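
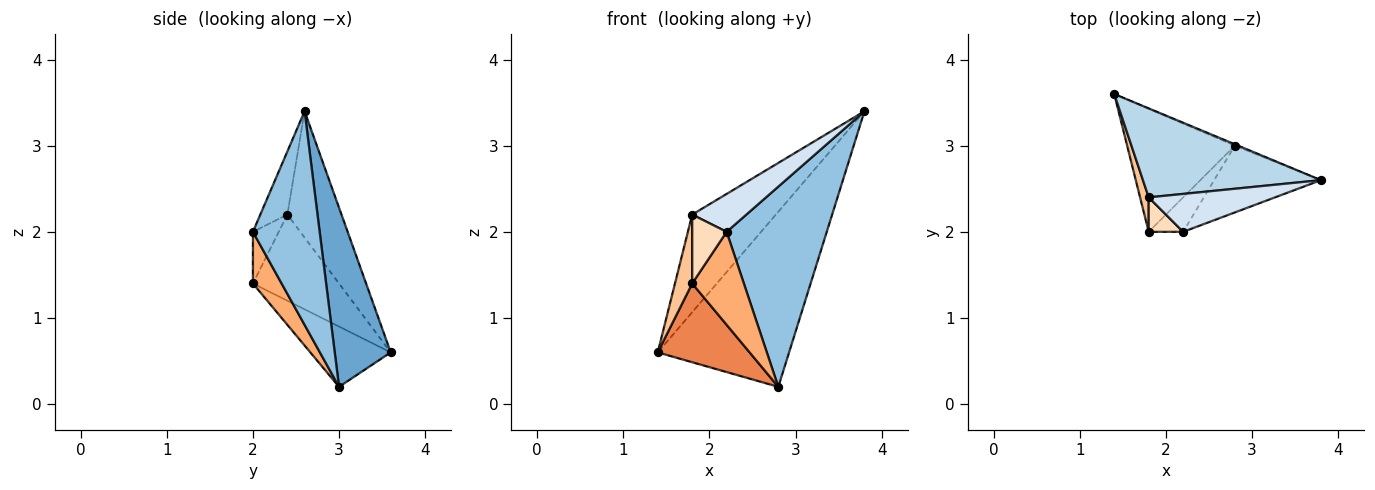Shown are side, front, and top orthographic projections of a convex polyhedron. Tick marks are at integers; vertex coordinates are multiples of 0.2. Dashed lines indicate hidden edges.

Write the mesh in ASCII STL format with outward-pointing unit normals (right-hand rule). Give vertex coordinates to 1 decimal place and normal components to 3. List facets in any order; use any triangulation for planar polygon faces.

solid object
 facet normal 0.392 0.920 -0.008
  outer loop
   vertex 2.8 3.0 0.2
   vertex 1.4 3.6 0.6
   vertex 3.8 2.6 3.4
  endloop
 endfacet
 facet normal 0.535 -0.802 -0.267
  outer loop
   vertex 2.8 3.0 0.2
   vertex 3.8 2.6 3.4
   vertex 2.2 2.0 2.0
  endloop
 endfacet
 facet normal -0.431 0.667 0.608
  outer loop
   vertex 1.8 2.4 2.2
   vertex 3.8 2.6 3.4
   vertex 1.4 3.6 0.6
  endloop
 endfacet
 facet normal -0.333 -0.667 0.667
  outer loop
   vertex 1.8 2.4 2.2
   vertex 2.2 2.0 2.0
   vertex 3.8 2.6 3.4
  endloop
 endfacet
 facet normal -0.427 -0.488 -0.762
  outer loop
   vertex 1.8 2.0 1.4
   vertex 1.4 3.6 0.6
   vertex 2.8 3.0 0.2
  endloop
 endfacet
 facet normal 0.462 -0.832 -0.308
  outer loop
   vertex 1.8 2.0 1.4
   vertex 2.8 3.0 0.2
   vertex 2.2 2.0 2.0
  endloop
 endfacet
 facet normal -0.976 -0.195 0.098
  outer loop
   vertex 1.8 2.0 1.4
   vertex 1.8 2.4 2.2
   vertex 1.4 3.6 0.6
  endloop
 endfacet
 facet normal -0.557 -0.743 0.371
  outer loop
   vertex 1.8 2.0 1.4
   vertex 2.2 2.0 2.0
   vertex 1.8 2.4 2.2
  endloop
 endfacet
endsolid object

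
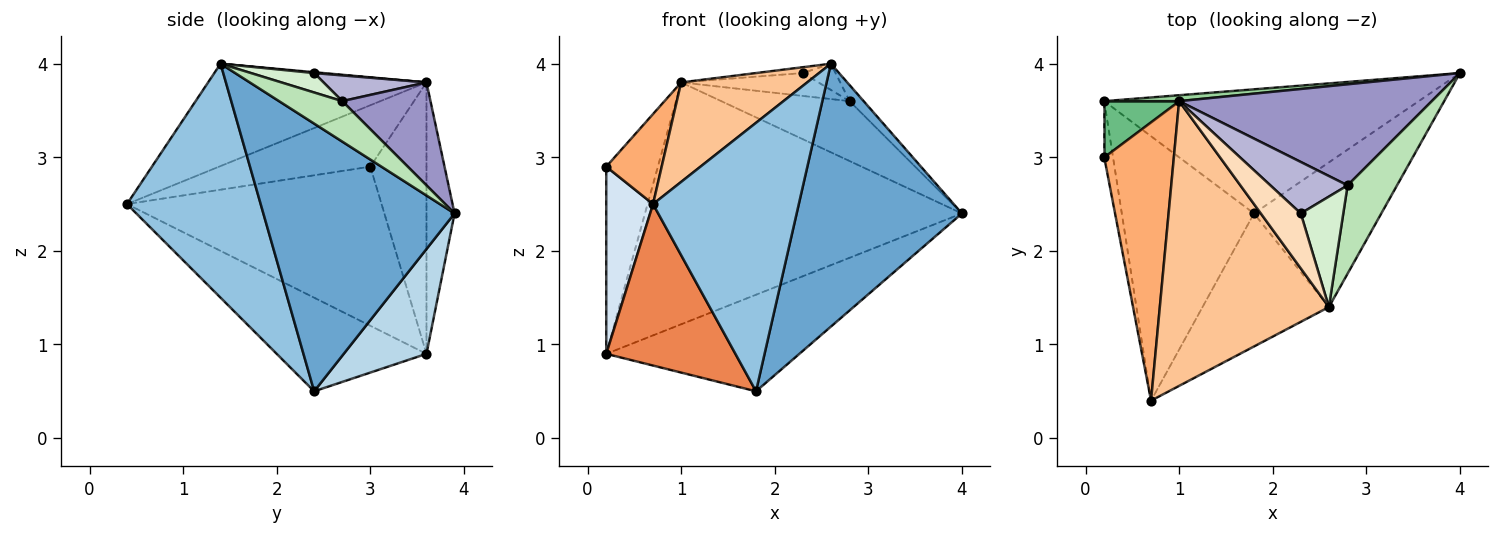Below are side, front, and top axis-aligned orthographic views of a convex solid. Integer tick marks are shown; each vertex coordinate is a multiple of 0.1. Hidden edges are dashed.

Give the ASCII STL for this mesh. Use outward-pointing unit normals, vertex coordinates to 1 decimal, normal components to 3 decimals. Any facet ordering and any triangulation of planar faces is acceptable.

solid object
 facet normal 0.712 -0.615 -0.339
  outer loop
   vertex 2.6 1.4 4.0
   vertex 1.8 2.4 0.5
   vertex 4.0 3.9 2.4
  endloop
 endfacet
 facet normal 0.635 -0.692 -0.343
  outer loop
   vertex 2.6 1.4 4.0
   vertex 0.7 0.4 2.5
   vertex 1.8 2.4 0.5
  endloop
 endfacet
 facet normal 0.254 0.594 -0.763
  outer loop
   vertex 0.2 3.6 0.9
   vertex 4.0 3.9 2.4
   vertex 1.8 2.4 0.5
  endloop
 endfacet
 facet normal -0.982 -0.181 -0.054
  outer loop
   vertex 0.2 3.6 0.9
   vertex 0.7 0.4 2.5
   vertex 0.2 3.0 2.9
  endloop
 endfacet
 facet normal -0.517 -0.446 -0.730
  outer loop
   vertex 0.2 3.6 0.9
   vertex 1.8 2.4 0.5
   vertex 0.7 0.4 2.5
  endloop
 endfacet
 facet normal -0.643 -0.236 0.729
  outer loop
   vertex 1.0 3.6 3.8
   vertex 0.2 3.0 2.9
   vertex 0.7 0.4 2.5
  endloop
 endfacet
 facet normal -0.496 -0.286 0.820
  outer loop
   vertex 1.0 3.6 3.8
   vertex 0.7 0.4 2.5
   vertex 2.6 1.4 4.0
  endloop
 endfacet
 facet normal 0.021 0.106 0.994
  outer loop
   vertex 1.0 3.6 3.8
   vertex 2.6 1.4 4.0
   vertex 2.3 2.4 3.9
  endloop
 endfacet
 facet normal -0.721 0.663 0.199
  outer loop
   vertex 1.0 3.6 3.8
   vertex 0.2 3.6 0.9
   vertex 0.2 3.0 2.9
  endloop
 endfacet
 facet normal -0.088 0.996 0.024
  outer loop
   vertex 1.0 3.6 3.8
   vertex 4.0 3.9 2.4
   vertex 0.2 3.6 0.9
  endloop
 endfacet
 facet normal 0.627 0.139 0.766
  outer loop
   vertex 2.8 2.7 3.6
   vertex 2.6 1.4 4.0
   vertex 4.0 3.9 2.4
  endloop
 endfacet
 facet normal 0.407 0.211 0.889
  outer loop
   vertex 2.8 2.7 3.6
   vertex 2.3 2.4 3.9
   vertex 2.6 1.4 4.0
  endloop
 endfacet
 facet normal 0.331 0.481 0.812
  outer loop
   vertex 2.8 2.7 3.6
   vertex 4.0 3.9 2.4
   vertex 1.0 3.6 3.8
  endloop
 endfacet
 facet normal 0.291 0.389 0.874
  outer loop
   vertex 2.8 2.7 3.6
   vertex 1.0 3.6 3.8
   vertex 2.3 2.4 3.9
  endloop
 endfacet
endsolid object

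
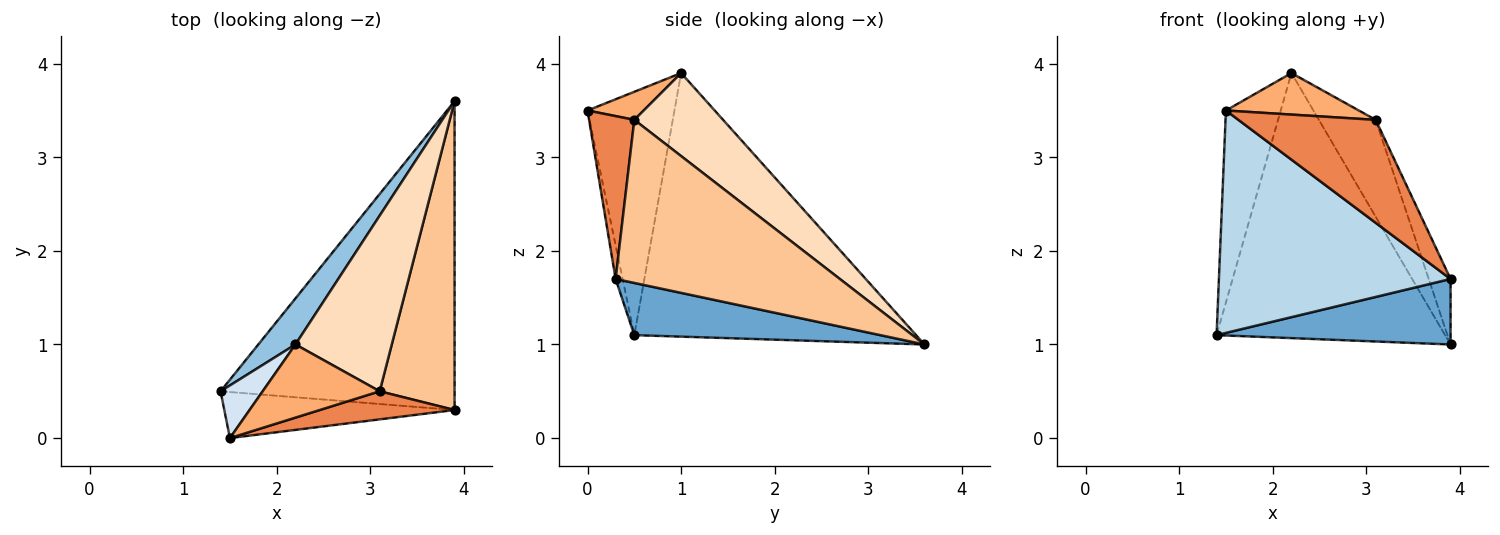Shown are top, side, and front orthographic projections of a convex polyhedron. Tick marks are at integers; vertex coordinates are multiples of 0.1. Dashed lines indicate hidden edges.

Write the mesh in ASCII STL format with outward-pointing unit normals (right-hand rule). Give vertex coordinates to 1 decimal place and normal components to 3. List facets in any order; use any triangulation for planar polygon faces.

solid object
 facet normal 0.213 -0.203 -0.956
  outer loop
   vertex 3.9 3.6 1.0
   vertex 3.9 0.3 1.7
   vertex 1.4 0.5 1.1
  endloop
 endfacet
 facet normal -0.772 0.626 0.109
  outer loop
   vertex 2.2 1.0 3.9
   vertex 3.9 3.6 1.0
   vertex 1.4 0.5 1.1
  endloop
 endfacet
 facet normal -0.030 -0.979 -0.203
  outer loop
   vertex 1.5 0.0 3.5
   vertex 1.4 0.5 1.1
   vertex 3.9 0.3 1.7
  endloop
 endfacet
 facet normal -0.837 0.528 0.145
  outer loop
   vertex 1.5 0.0 3.5
   vertex 2.2 1.0 3.9
   vertex 1.4 0.5 1.1
  endloop
 endfacet
 facet normal 0.303 -0.919 0.251
  outer loop
   vertex 3.1 0.5 3.4
   vertex 1.5 0.0 3.5
   vertex 3.9 0.3 1.7
  endloop
 endfacet
 facet normal 0.204 -0.483 0.851
  outer loop
   vertex 3.1 0.5 3.4
   vertex 2.2 1.0 3.9
   vertex 1.5 0.0 3.5
  endloop
 endfacet
 facet normal 0.905 0.088 0.416
  outer loop
   vertex 3.1 0.5 3.4
   vertex 3.9 0.3 1.7
   vertex 3.9 3.6 1.0
  endloop
 endfacet
 facet normal 0.602 0.386 0.699
  outer loop
   vertex 3.1 0.5 3.4
   vertex 3.9 3.6 1.0
   vertex 2.2 1.0 3.9
  endloop
 endfacet
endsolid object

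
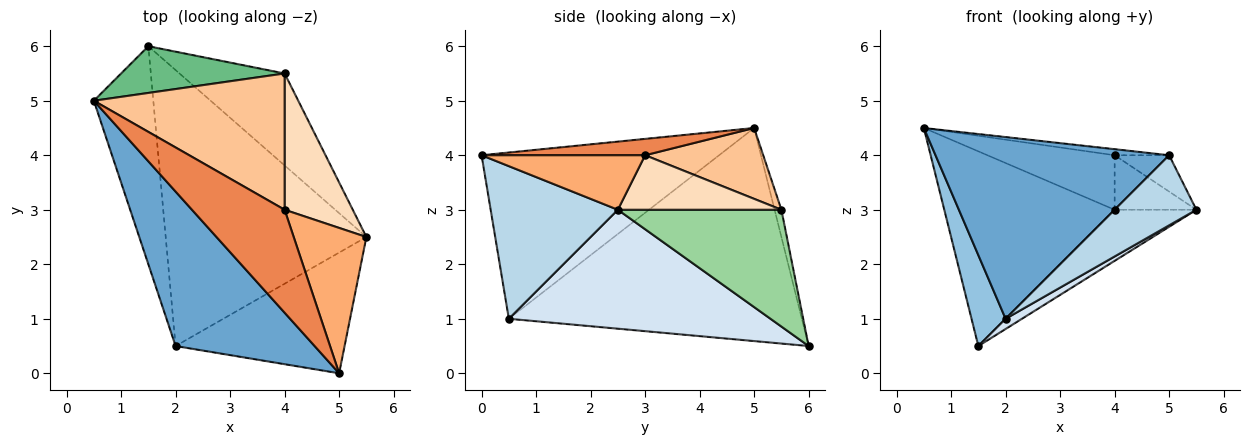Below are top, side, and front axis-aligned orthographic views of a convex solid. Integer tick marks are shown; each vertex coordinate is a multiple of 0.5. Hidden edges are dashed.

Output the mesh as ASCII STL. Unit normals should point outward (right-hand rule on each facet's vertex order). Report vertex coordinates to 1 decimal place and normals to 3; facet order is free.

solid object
 facet normal -0.612 -0.602 0.512
  outer loop
   vertex 2.0 0.5 1.0
   vertex 5.0 0.0 4.0
   vertex 0.5 5.0 4.5
  endloop
 endfacet
 facet normal -0.957 -0.111 -0.267
  outer loop
   vertex 2.0 0.5 1.0
   vertex 0.5 5.0 4.5
   vertex 1.5 6.0 0.5
  endloop
 endfacet
 facet normal 0.616 -0.396 -0.682
  outer loop
   vertex 2.0 0.5 1.0
   vertex 5.5 2.5 3.0
   vertex 5.0 0.0 4.0
  endloop
 endfacet
 facet normal 0.510 -0.032 -0.860
  outer loop
   vertex 2.0 0.5 1.0
   vertex 1.5 6.0 0.5
   vertex 5.5 2.5 3.0
  endloop
 endfacet
 facet normal 0.173 0.058 0.983
  outer loop
   vertex 4.0 3.0 4.0
   vertex 0.5 5.0 4.5
   vertex 5.0 0.0 4.0
  endloop
 endfacet
 facet normal 0.588 0.196 0.784
  outer loop
   vertex 4.0 3.0 4.0
   vertex 5.0 0.0 4.0
   vertex 5.5 2.5 3.0
  endloop
 endfacet
 facet normal 0.326 0.351 0.878
  outer loop
   vertex 4.0 5.5 3.0
   vertex 0.5 5.0 4.5
   vertex 4.0 3.0 4.0
  endloop
 endfacet
 facet normal 0.596 0.298 0.745
  outer loop
   vertex 4.0 5.5 3.0
   vertex 4.0 3.0 4.0
   vertex 5.5 2.5 3.0
  endloop
 endfacet
 facet normal -0.039 0.972 0.233
  outer loop
   vertex 4.0 5.5 3.0
   vertex 1.5 6.0 0.5
   vertex 0.5 5.0 4.5
  endloop
 endfacet
 facet normal 0.697 0.348 -0.627
  outer loop
   vertex 4.0 5.5 3.0
   vertex 5.5 2.5 3.0
   vertex 1.5 6.0 0.5
  endloop
 endfacet
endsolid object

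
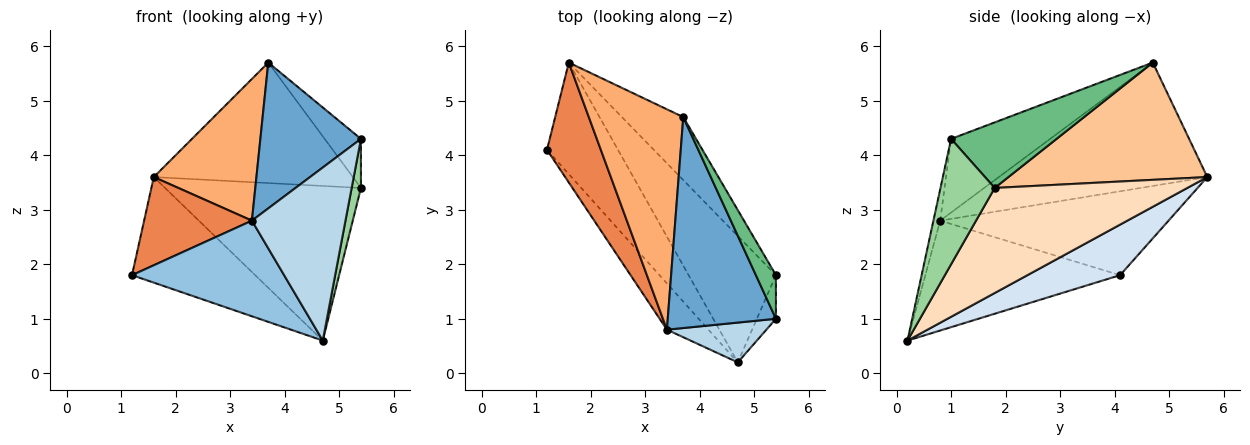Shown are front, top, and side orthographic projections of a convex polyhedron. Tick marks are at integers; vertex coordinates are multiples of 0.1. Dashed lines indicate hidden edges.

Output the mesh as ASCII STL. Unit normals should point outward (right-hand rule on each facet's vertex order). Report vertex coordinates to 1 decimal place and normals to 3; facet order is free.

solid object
 facet normal -0.489 -0.496 0.718
  outer loop
   vertex 3.4 0.8 2.8
   vertex 5.4 1.0 4.3
   vertex 3.7 4.7 5.7
  endloop
 endfacet
 facet normal -0.755 -0.590 -0.285
  outer loop
   vertex 3.4 0.8 2.8
   vertex 1.2 4.1 1.8
   vertex 4.7 0.2 0.6
  endloop
 endfacet
 facet normal -0.070 -0.972 0.224
  outer loop
   vertex 3.4 0.8 2.8
   vertex 4.7 0.2 0.6
   vertex 5.4 1.0 4.3
  endloop
 endfacet
 facet normal 0.459 0.611 -0.645
  outer loop
   vertex 1.6 5.7 3.6
   vertex 4.7 0.2 0.6
   vertex 1.2 4.1 1.8
  endloop
 endfacet
 facet normal -0.782 -0.369 0.502
  outer loop
   vertex 1.6 5.7 3.6
   vertex 1.2 4.1 1.8
   vertex 3.4 0.8 2.8
  endloop
 endfacet
 facet normal -0.740 -0.364 0.566
  outer loop
   vertex 1.6 5.7 3.6
   vertex 3.4 0.8 2.8
   vertex 3.7 4.7 5.7
  endloop
 endfacet
 facet normal 0.663 0.664 -0.347
  outer loop
   vertex 5.4 1.8 3.4
   vertex 1.6 5.7 3.6
   vertex 3.7 4.7 5.7
  endloop
 endfacet
 facet normal 0.606 0.616 -0.503
  outer loop
   vertex 5.4 1.8 3.4
   vertex 4.7 0.2 0.6
   vertex 1.6 5.7 3.6
  endloop
 endfacet
 facet normal 0.908 0.312 0.278
  outer loop
   vertex 5.4 1.8 3.4
   vertex 3.7 4.7 5.7
   vertex 5.4 1.0 4.3
  endloop
 endfacet
 facet normal 0.975 -0.167 -0.148
  outer loop
   vertex 5.4 1.8 3.4
   vertex 5.4 1.0 4.3
   vertex 4.7 0.2 0.6
  endloop
 endfacet
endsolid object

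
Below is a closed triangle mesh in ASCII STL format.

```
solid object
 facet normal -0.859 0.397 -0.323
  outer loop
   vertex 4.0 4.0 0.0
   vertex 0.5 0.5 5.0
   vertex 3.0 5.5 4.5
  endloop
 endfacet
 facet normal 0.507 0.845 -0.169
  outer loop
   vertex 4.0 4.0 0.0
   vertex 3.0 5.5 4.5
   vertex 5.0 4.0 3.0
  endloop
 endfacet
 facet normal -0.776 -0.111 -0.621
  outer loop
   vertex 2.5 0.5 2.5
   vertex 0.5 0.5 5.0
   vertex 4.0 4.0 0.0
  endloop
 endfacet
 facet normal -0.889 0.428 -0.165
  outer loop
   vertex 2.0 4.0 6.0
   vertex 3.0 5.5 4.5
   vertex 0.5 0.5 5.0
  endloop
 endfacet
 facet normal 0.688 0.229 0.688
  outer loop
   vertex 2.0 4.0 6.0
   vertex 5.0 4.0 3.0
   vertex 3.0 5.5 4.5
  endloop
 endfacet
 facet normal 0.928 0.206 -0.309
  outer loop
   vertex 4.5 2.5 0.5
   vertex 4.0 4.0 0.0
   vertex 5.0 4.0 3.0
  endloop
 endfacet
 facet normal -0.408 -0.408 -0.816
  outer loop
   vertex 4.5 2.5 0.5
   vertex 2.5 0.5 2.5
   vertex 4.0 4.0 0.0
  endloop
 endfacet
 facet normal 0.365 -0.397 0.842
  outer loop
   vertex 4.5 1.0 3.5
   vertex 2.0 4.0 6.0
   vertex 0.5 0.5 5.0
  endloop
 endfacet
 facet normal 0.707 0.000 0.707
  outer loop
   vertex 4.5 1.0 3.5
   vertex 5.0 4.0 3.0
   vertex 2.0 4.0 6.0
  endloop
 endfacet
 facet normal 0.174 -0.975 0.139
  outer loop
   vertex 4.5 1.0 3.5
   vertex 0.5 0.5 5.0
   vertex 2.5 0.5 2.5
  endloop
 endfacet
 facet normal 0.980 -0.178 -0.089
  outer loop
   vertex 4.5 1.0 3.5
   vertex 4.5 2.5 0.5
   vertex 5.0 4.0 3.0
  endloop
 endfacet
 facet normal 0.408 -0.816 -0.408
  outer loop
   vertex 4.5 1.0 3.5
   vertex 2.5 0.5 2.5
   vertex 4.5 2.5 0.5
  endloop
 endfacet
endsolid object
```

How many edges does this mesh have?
18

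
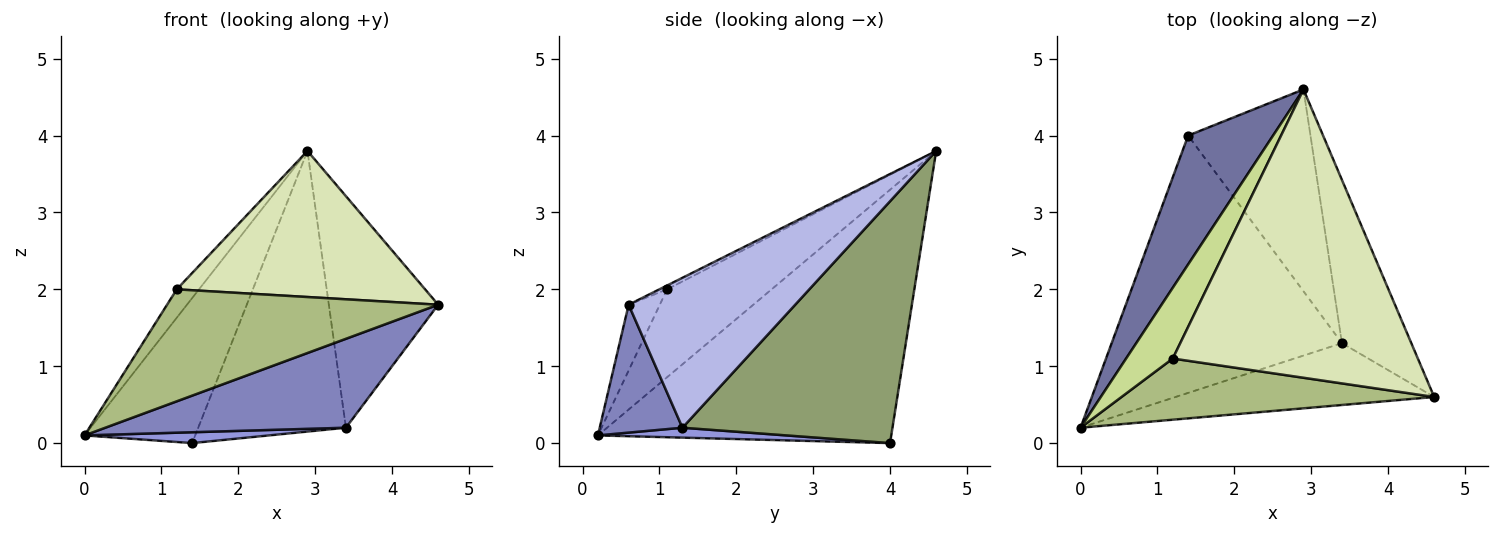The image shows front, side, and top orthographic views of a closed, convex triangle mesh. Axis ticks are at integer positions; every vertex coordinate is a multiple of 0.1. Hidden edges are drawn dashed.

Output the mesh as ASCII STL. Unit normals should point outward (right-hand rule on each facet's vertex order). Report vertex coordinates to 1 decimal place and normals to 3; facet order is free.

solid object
 facet normal -0.893 0.337 0.299
  outer loop
   vertex 1.4 4.0 0.0
   vertex 0.0 0.2 0.1
   vertex 2.9 4.6 3.8
  endloop
 endfacet
 facet normal 0.272 -0.790 -0.549
  outer loop
   vertex 3.4 1.3 0.2
   vertex 4.6 0.6 1.8
   vertex 0.0 0.2 0.1
  endloop
 endfacet
 facet normal 0.043 -0.042 -0.998
  outer loop
   vertex 3.4 1.3 0.2
   vertex 0.0 0.2 0.1
   vertex 1.4 4.0 0.0
  endloop
 endfacet
 facet normal 0.780 0.512 -0.361
  outer loop
   vertex 3.4 1.3 0.2
   vertex 2.9 4.6 3.8
   vertex 4.6 0.6 1.8
  endloop
 endfacet
 facet normal 0.756 0.532 -0.382
  outer loop
   vertex 3.4 1.3 0.2
   vertex 1.4 4.0 0.0
   vertex 2.9 4.6 3.8
  endloop
 endfacet
 facet normal -0.100 -0.873 0.477
  outer loop
   vertex 1.2 1.1 2.0
   vertex 0.0 0.2 0.1
   vertex 4.6 0.6 1.8
  endloop
 endfacet
 facet normal -0.868 0.185 0.461
  outer loop
   vertex 1.2 1.1 2.0
   vertex 2.9 4.6 3.8
   vertex 0.0 0.2 0.1
  endloop
 endfacet
 facet normal -0.014 -0.452 0.892
  outer loop
   vertex 1.2 1.1 2.0
   vertex 4.6 0.6 1.8
   vertex 2.9 4.6 3.8
  endloop
 endfacet
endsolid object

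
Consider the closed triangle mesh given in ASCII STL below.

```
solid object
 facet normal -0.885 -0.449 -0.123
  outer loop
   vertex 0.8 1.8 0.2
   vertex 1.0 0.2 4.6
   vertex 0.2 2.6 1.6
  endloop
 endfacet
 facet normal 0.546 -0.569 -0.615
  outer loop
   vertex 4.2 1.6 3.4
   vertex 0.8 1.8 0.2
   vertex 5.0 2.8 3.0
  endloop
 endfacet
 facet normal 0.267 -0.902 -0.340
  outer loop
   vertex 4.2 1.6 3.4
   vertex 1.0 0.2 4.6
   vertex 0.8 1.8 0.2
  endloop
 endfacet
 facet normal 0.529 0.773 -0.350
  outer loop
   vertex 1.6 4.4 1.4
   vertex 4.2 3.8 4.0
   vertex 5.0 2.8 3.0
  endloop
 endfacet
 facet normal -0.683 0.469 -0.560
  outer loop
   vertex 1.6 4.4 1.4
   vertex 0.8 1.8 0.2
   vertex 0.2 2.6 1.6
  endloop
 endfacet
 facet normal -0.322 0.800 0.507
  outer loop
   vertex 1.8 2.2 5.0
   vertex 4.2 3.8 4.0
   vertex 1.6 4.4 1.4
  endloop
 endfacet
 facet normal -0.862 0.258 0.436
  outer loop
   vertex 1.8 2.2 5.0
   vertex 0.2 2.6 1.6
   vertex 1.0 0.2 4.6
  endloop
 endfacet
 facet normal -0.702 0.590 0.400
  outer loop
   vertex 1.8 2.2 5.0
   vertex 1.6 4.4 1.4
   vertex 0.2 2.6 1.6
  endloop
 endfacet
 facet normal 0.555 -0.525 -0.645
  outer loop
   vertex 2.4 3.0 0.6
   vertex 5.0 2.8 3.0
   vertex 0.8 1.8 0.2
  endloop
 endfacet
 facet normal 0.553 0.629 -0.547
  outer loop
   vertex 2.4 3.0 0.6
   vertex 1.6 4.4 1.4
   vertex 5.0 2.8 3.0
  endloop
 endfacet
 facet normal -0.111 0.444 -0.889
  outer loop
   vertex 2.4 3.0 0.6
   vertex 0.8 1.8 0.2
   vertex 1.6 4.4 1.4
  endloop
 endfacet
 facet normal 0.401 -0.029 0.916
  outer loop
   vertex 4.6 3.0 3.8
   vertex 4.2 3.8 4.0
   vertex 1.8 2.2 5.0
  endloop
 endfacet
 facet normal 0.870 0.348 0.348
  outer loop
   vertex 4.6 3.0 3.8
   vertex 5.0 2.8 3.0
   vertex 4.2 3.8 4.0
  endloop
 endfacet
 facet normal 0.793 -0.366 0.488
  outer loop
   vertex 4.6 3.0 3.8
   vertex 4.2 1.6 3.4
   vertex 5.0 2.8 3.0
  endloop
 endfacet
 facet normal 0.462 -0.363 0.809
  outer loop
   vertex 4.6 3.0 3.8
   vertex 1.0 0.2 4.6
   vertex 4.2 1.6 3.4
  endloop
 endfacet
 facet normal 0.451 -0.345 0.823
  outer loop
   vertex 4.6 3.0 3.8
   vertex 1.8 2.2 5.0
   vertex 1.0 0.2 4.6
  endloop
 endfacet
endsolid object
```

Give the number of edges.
24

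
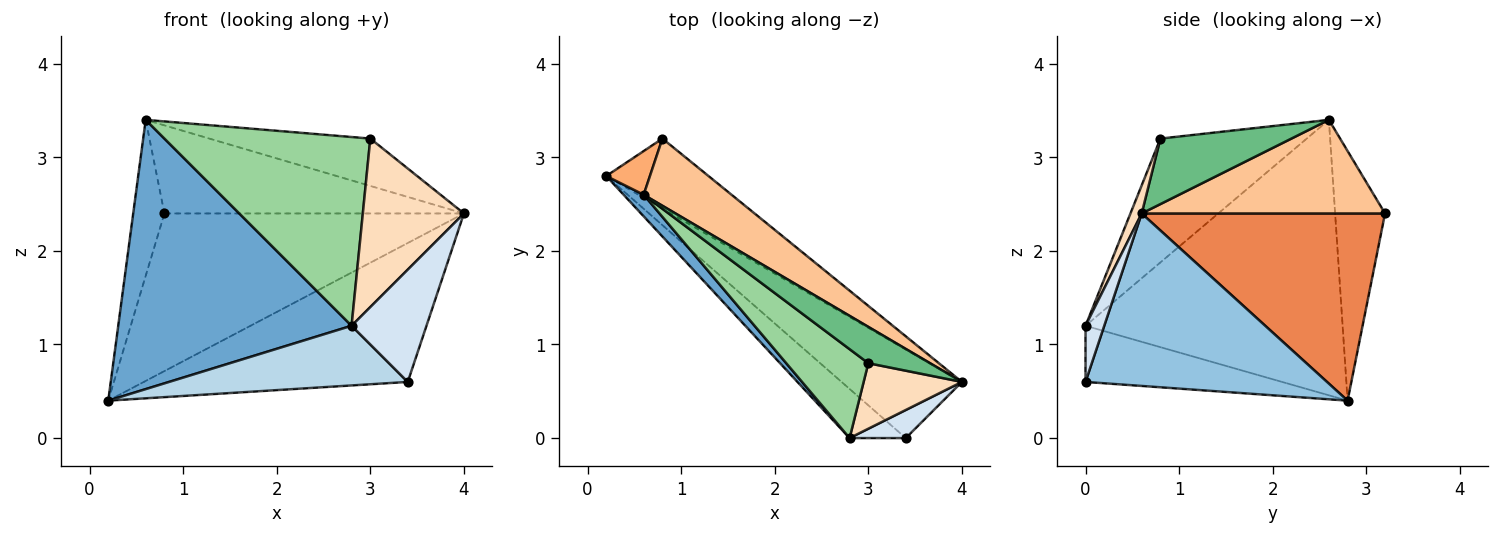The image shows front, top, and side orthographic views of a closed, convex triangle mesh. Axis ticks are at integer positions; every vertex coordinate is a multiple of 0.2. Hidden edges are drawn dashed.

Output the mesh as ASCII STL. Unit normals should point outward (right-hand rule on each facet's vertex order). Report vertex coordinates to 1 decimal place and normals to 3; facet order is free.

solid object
 facet normal -0.739 -0.671 0.054
  outer loop
   vertex 0.6 2.6 3.4
   vertex 0.2 2.8 0.4
   vertex 2.8 0.0 1.2
  endloop
 endfacet
 facet normal 0.611 0.667 -0.426
  outer loop
   vertex 3.4 0.0 0.6
   vertex 0.2 2.8 0.4
   vertex 4.0 0.6 2.4
  endloop
 endfacet
 facet normal -0.536 -0.651 -0.536
  outer loop
   vertex 3.4 0.0 0.6
   vertex 2.8 0.0 1.2
   vertex 0.2 2.8 0.4
  endloop
 endfacet
 facet normal 0.236 -0.943 0.236
  outer loop
   vertex 3.4 0.0 0.6
   vertex 4.0 0.6 2.4
   vertex 2.8 0.0 1.2
  endloop
 endfacet
 facet normal 0.596 0.734 -0.326
  outer loop
   vertex 0.8 3.2 2.4
   vertex 4.0 0.6 2.4
   vertex 0.2 2.8 0.4
  endloop
 endfacet
 facet normal -0.839 0.524 0.147
  outer loop
   vertex 0.8 3.2 2.4
   vertex 0.2 2.8 0.4
   vertex 0.6 2.6 3.4
  endloop
 endfacet
 facet normal 0.543 0.668 0.509
  outer loop
   vertex 0.8 3.2 2.4
   vertex 0.6 2.6 3.4
   vertex 4.0 0.6 2.4
  endloop
 endfacet
 facet normal 0.103 -0.927 0.361
  outer loop
   vertex 3.0 0.8 3.2
   vertex 2.8 0.0 1.2
   vertex 4.0 0.6 2.4
  endloop
 endfacet
 facet normal 0.542 0.666 0.511
  outer loop
   vertex 3.0 0.8 3.2
   vertex 4.0 0.6 2.4
   vertex 0.6 2.6 3.4
  endloop
 endfacet
 facet normal -0.541 -0.761 0.358
  outer loop
   vertex 3.0 0.8 3.2
   vertex 0.6 2.6 3.4
   vertex 2.8 0.0 1.2
  endloop
 endfacet
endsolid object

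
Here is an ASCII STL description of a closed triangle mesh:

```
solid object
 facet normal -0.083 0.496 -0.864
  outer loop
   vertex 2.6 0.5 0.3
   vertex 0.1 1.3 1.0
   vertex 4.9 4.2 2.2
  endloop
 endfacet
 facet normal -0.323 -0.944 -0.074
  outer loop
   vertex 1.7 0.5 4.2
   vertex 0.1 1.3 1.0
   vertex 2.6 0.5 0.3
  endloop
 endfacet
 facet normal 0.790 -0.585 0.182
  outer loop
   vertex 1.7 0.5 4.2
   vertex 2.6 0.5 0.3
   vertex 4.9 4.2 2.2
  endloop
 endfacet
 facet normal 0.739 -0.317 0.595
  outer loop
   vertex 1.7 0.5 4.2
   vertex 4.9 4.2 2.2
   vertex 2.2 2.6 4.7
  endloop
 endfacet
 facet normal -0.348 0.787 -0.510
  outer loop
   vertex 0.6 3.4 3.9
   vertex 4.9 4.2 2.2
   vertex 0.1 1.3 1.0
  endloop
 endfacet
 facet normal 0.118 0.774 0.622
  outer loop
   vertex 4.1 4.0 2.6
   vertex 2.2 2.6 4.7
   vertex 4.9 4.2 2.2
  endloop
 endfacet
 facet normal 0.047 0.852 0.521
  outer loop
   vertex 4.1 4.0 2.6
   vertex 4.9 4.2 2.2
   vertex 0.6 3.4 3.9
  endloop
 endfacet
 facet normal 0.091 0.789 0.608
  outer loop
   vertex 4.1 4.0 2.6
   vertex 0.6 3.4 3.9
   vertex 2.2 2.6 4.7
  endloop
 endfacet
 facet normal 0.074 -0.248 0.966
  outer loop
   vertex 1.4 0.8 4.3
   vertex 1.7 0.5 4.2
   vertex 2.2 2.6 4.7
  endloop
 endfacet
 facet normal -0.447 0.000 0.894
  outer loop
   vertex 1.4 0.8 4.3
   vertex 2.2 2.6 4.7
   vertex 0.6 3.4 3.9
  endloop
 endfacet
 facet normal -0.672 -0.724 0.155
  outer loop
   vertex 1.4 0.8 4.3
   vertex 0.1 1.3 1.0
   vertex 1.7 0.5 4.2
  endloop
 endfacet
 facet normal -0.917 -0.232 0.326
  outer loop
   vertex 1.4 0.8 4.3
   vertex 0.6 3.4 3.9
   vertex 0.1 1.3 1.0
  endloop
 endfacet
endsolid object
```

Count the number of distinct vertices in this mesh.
8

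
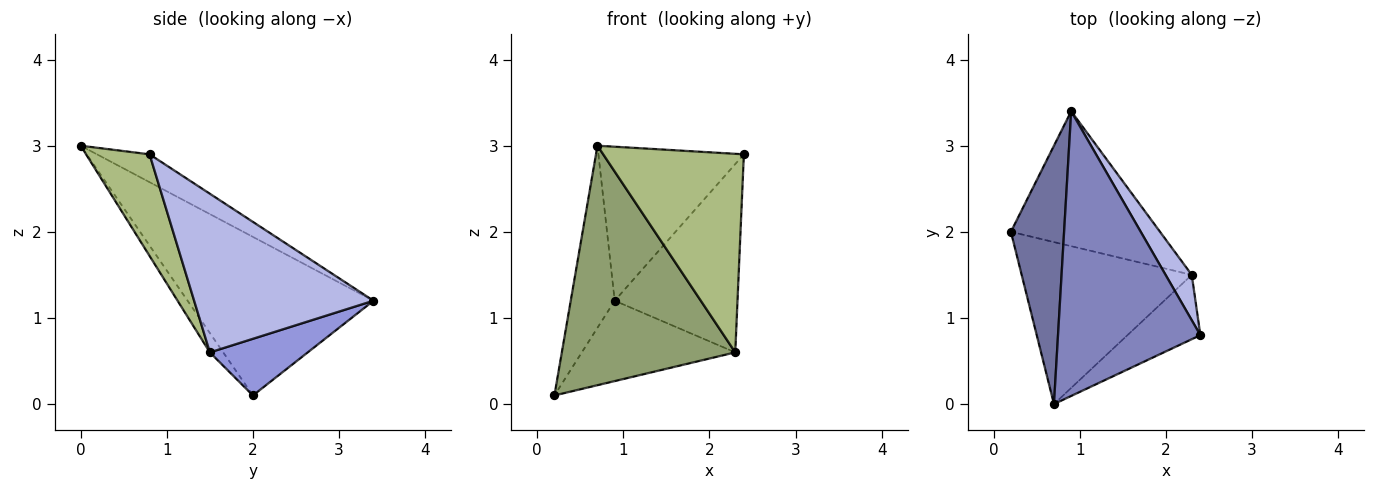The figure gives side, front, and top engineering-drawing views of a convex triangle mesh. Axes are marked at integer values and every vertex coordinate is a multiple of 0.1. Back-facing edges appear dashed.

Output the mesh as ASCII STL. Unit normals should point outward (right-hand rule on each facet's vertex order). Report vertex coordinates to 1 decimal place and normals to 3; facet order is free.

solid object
 facet normal -0.925 0.219 0.310
  outer loop
   vertex 0.7 0.0 3.0
   vertex 0.9 3.4 1.2
   vertex 0.2 2.0 0.1
  endloop
 endfacet
 facet normal -0.170 0.469 0.867
  outer loop
   vertex 0.7 0.0 3.0
   vertex 2.4 0.8 2.9
   vertex 0.9 3.4 1.2
  endloop
 endfacet
 facet normal 0.310 0.487 -0.817
  outer loop
   vertex 2.3 1.5 0.6
   vertex 0.2 2.0 0.1
   vertex 0.9 3.4 1.2
  endloop
 endfacet
 facet normal 0.818 0.560 0.135
  outer loop
   vertex 2.3 1.5 0.6
   vertex 0.9 3.4 1.2
   vertex 2.4 0.8 2.9
  endloop
 endfacet
 facet normal -0.064 -0.827 -0.559
  outer loop
   vertex 2.3 1.5 0.6
   vertex 0.7 0.0 3.0
   vertex 0.2 2.0 0.1
  endloop
 endfacet
 facet normal 0.395 -0.874 -0.283
  outer loop
   vertex 2.3 1.5 0.6
   vertex 2.4 0.8 2.9
   vertex 0.7 0.0 3.0
  endloop
 endfacet
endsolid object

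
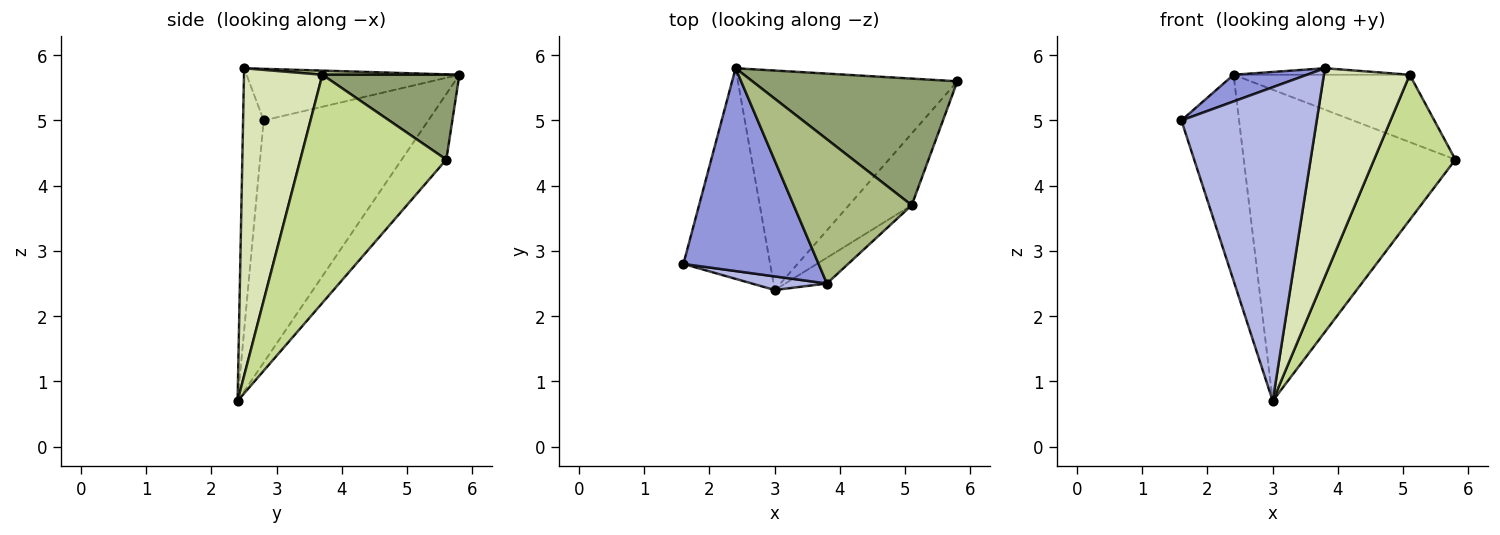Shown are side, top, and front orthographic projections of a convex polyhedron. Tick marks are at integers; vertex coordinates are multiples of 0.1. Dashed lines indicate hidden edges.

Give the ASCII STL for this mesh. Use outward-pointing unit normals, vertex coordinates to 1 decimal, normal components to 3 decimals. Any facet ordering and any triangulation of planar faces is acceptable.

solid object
 facet normal -0.894 0.313 -0.320
  outer loop
   vertex 3.0 2.4 0.7
   vertex 1.6 2.8 5.0
   vertex 2.4 5.8 5.7
  endloop
 endfacet
 facet normal -0.170 0.805 -0.568
  outer loop
   vertex 3.0 2.4 0.7
   vertex 2.4 5.8 5.7
   vertex 5.8 5.6 4.4
  endloop
 endfacet
 facet normal -0.354 -0.122 0.927
  outer loop
   vertex 3.8 2.5 5.8
   vertex 2.4 5.8 5.7
   vertex 1.6 2.8 5.0
  endloop
 endfacet
 facet normal -0.150 -0.988 0.043
  outer loop
   vertex 3.8 2.5 5.8
   vertex 1.6 2.8 5.0
   vertex 3.0 2.4 0.7
  endloop
 endfacet
 facet normal 0.343 0.441 0.829
  outer loop
   vertex 5.1 3.7 5.7
   vertex 5.8 5.6 4.4
   vertex 2.4 5.8 5.7
  endloop
 endfacet
 facet normal 0.035 0.045 0.998
  outer loop
   vertex 5.1 3.7 5.7
   vertex 2.4 5.8 5.7
   vertex 3.8 2.5 5.8
  endloop
 endfacet
 facet normal 0.849 -0.473 -0.234
  outer loop
   vertex 5.1 3.7 5.7
   vertex 3.0 2.4 0.7
   vertex 5.8 5.6 4.4
  endloop
 endfacet
 facet normal 0.672 -0.735 -0.091
  outer loop
   vertex 5.1 3.7 5.7
   vertex 3.8 2.5 5.8
   vertex 3.0 2.4 0.7
  endloop
 endfacet
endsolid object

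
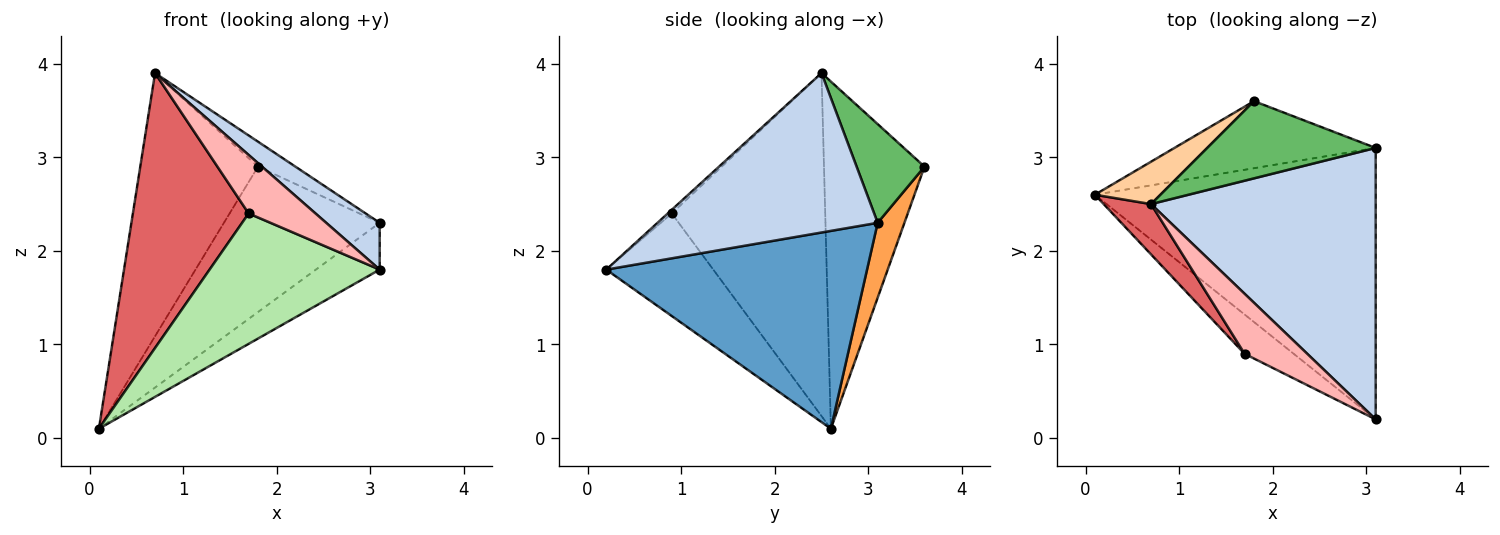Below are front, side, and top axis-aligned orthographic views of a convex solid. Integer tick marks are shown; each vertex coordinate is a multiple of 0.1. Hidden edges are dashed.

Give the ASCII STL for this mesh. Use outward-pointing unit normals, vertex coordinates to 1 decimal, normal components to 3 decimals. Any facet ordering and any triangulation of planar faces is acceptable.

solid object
 facet normal 0.570 0.140 -0.809
  outer loop
   vertex 3.1 0.2 1.8
   vertex 0.1 2.6 0.1
   vertex 3.1 3.1 2.3
  endloop
 endfacet
 facet normal 0.573 -0.139 0.808
  outer loop
   vertex 0.7 2.5 3.9
   vertex 3.1 0.2 1.8
   vertex 3.1 3.1 2.3
  endloop
 endfacet
 facet normal 0.154 0.897 -0.414
  outer loop
   vertex 1.8 3.6 2.9
   vertex 3.1 3.1 2.3
   vertex 0.1 2.6 0.1
  endloop
 endfacet
 facet normal -0.644 0.755 0.122
  outer loop
   vertex 1.8 3.6 2.9
   vertex 0.1 2.6 0.1
   vertex 0.7 2.5 3.9
  endloop
 endfacet
 facet normal 0.487 0.269 0.831
  outer loop
   vertex 1.8 3.6 2.9
   vertex 0.7 2.5 3.9
   vertex 3.1 3.1 2.3
  endloop
 endfacet
 facet normal -0.516 -0.820 -0.247
  outer loop
   vertex 1.7 0.9 2.4
   vertex 0.1 2.6 0.1
   vertex 3.1 0.2 1.8
  endloop
 endfacet
 facet normal -0.794 -0.599 0.110
  outer loop
   vertex 1.7 0.9 2.4
   vertex 0.7 2.5 3.9
   vertex 0.1 2.6 0.1
  endloop
 endfacet
 facet normal -0.042 -0.697 0.716
  outer loop
   vertex 1.7 0.9 2.4
   vertex 3.1 0.2 1.8
   vertex 0.7 2.5 3.9
  endloop
 endfacet
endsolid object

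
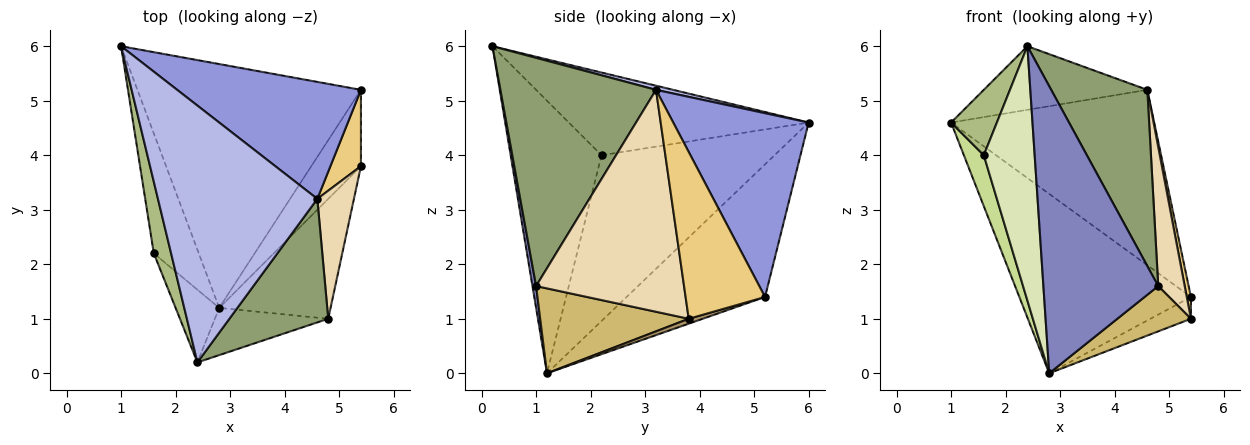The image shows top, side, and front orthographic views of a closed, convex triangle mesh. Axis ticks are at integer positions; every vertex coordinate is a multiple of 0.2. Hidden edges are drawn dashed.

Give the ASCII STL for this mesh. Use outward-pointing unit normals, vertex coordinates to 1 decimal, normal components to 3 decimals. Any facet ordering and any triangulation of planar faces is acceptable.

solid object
 facet normal -0.431 0.535 -0.727
  outer loop
   vertex 2.8 1.2 0.0
   vertex 1.0 6.0 4.6
   vertex 5.4 5.2 1.4
  endloop
 endfacet
 facet normal 0.031 -0.986 -0.162
  outer loop
   vertex 4.8 1.0 1.6
   vertex 2.4 0.2 6.0
   vertex 2.8 1.2 0.0
  endloop
 endfacet
 facet normal 0.485 0.728 0.485
  outer loop
   vertex 4.6 3.2 5.2
   vertex 5.4 5.2 1.4
   vertex 1.0 6.0 4.6
  endloop
 endfacet
 facet normal 0.025 0.240 0.970
  outer loop
   vertex 4.6 3.2 5.2
   vertex 1.0 6.0 4.6
   vertex 2.4 0.2 6.0
  endloop
 endfacet
 facet normal 0.798 -0.493 0.346
  outer loop
   vertex 4.6 3.2 5.2
   vertex 2.4 0.2 6.0
   vertex 4.8 1.0 1.6
  endloop
 endfacet
 facet normal -0.962 -0.184 0.201
  outer loop
   vertex 1.6 2.2 4.0
   vertex 2.4 0.2 6.0
   vertex 1.0 6.0 4.6
  endloop
 endfacet
 facet normal -0.959 -0.110 -0.260
  outer loop
   vertex 1.6 2.2 4.0
   vertex 1.0 6.0 4.6
   vertex 2.8 1.2 0.0
  endloop
 endfacet
 facet normal -0.864 -0.484 -0.138
  outer loop
   vertex 1.6 2.2 4.0
   vertex 2.8 1.2 0.0
   vertex 2.4 0.2 6.0
  endloop
 endfacet
 facet normal 0.095 0.273 -0.957
  outer loop
   vertex 5.4 3.8 1.0
   vertex 2.8 1.2 0.0
   vertex 5.4 5.2 1.4
  endloop
 endfacet
 facet normal 0.581 -0.288 -0.762
  outer loop
   vertex 5.4 3.8 1.0
   vertex 4.8 1.0 1.6
   vertex 2.8 1.2 0.0
  endloop
 endfacet
 facet normal 0.982 -0.051 0.180
  outer loop
   vertex 5.4 3.8 1.0
   vertex 5.4 5.2 1.4
   vertex 4.6 3.2 5.2
  endloop
 endfacet
 facet normal 0.972 -0.174 0.160
  outer loop
   vertex 5.4 3.8 1.0
   vertex 4.6 3.2 5.2
   vertex 4.8 1.0 1.6
  endloop
 endfacet
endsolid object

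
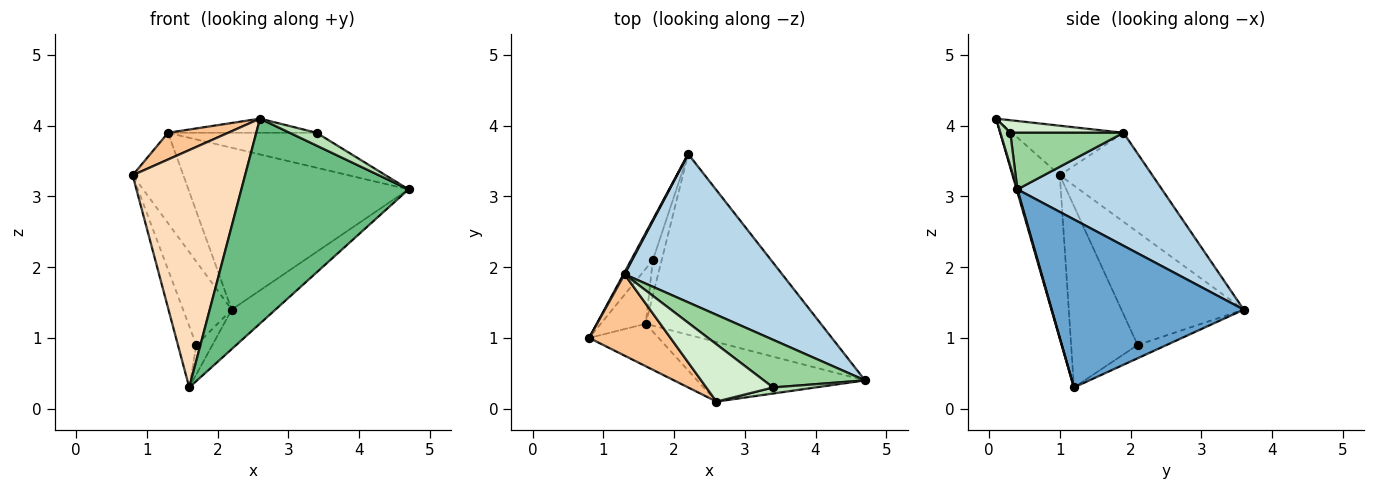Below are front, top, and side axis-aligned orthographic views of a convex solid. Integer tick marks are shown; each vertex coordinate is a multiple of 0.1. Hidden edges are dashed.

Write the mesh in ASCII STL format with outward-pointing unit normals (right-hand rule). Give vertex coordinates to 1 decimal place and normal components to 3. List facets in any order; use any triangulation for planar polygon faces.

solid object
 facet normal 0.684 0.156 -0.713
  outer loop
   vertex 1.6 1.2 0.3
   vertex 2.2 3.6 1.4
   vertex 4.7 0.4 3.1
  endloop
 endfacet
 facet normal -0.877 0.480 0.011
  outer loop
   vertex 1.3 1.9 3.9
   vertex 2.2 3.6 1.4
   vertex 0.8 1.0 3.3
  endloop
 endfacet
 facet normal 0.436 0.664 0.608
  outer loop
   vertex 1.3 1.9 3.9
   vertex 4.7 0.4 3.1
   vertex 2.2 3.6 1.4
  endloop
 endfacet
 facet normal -0.915 0.364 -0.176
  outer loop
   vertex 1.7 2.1 0.9
   vertex 0.8 1.0 3.3
   vertex 2.2 3.6 1.4
  endloop
 endfacet
 facet normal -0.937 0.259 -0.233
  outer loop
   vertex 1.7 2.1 0.9
   vertex 1.6 1.2 0.3
   vertex 0.8 1.0 3.3
  endloop
 endfacet
 facet normal -0.755 0.420 -0.504
  outer loop
   vertex 1.7 2.1 0.9
   vertex 2.2 3.6 1.4
   vertex 1.6 1.2 0.3
  endloop
 endfacet
 facet normal -0.501 -0.270 0.822
  outer loop
   vertex 2.6 0.1 4.1
   vertex 1.3 1.9 3.9
   vertex 0.8 1.0 3.3
  endloop
 endfacet
 facet normal -0.382 -0.910 -0.163
  outer loop
   vertex 2.6 0.1 4.1
   vertex 0.8 1.0 3.3
   vertex 1.6 1.2 0.3
  endloop
 endfacet
 facet normal 0.004 -0.960 -0.279
  outer loop
   vertex 2.6 0.1 4.1
   vertex 1.6 1.2 0.3
   vertex 4.7 0.4 3.1
  endloop
 endfacet
 facet normal 0.411 0.539 0.735
  outer loop
   vertex 3.4 0.3 3.9
   vertex 4.7 0.4 3.1
   vertex 1.3 1.9 3.9
  endloop
 endfacet
 facet normal 0.316 -0.857 0.406
  outer loop
   vertex 3.4 0.3 3.9
   vertex 2.6 0.1 4.1
   vertex 4.7 0.4 3.1
  endloop
 endfacet
 facet normal 0.180 0.236 0.955
  outer loop
   vertex 3.4 0.3 3.9
   vertex 1.3 1.9 3.9
   vertex 2.6 0.1 4.1
  endloop
 endfacet
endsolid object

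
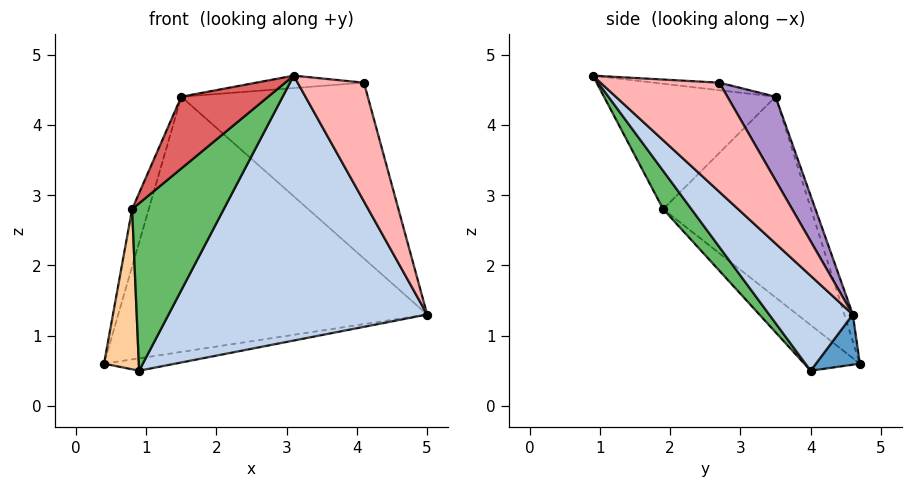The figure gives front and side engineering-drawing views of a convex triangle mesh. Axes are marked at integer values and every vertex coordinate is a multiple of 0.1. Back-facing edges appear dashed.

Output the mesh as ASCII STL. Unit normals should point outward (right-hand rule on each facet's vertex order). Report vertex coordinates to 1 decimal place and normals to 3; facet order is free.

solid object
 facet normal 0.151 0.245 -0.958
  outer loop
   vertex 0.9 4.0 0.5
   vertex 0.4 4.7 0.6
   vertex 5.0 4.6 1.3
  endloop
 endfacet
 facet normal 0.233 -0.720 -0.654
  outer loop
   vertex 0.9 4.0 0.5
   vertex 5.0 4.6 1.3
   vertex 3.1 0.9 4.7
  endloop
 endfacet
 facet normal -0.026 0.951 0.308
  outer loop
   vertex 1.5 3.5 4.4
   vertex 5.0 4.6 1.3
   vertex 0.4 4.7 0.6
  endloop
 endfacet
 facet normal -0.751 -0.471 -0.462
  outer loop
   vertex 0.8 1.9 2.8
   vertex 0.4 4.7 0.6
   vertex 0.9 4.0 0.5
  endloop
 endfacet
 facet normal 0.223 -0.725 -0.652
  outer loop
   vertex 0.8 1.9 2.8
   vertex 0.9 4.0 0.5
   vertex 3.1 0.9 4.7
  endloop
 endfacet
 facet normal -0.946 0.106 0.307
  outer loop
   vertex 0.8 1.9 2.8
   vertex 1.5 3.5 4.4
   vertex 0.4 4.7 0.6
  endloop
 endfacet
 facet normal -0.682 -0.346 0.644
  outer loop
   vertex 0.8 1.9 2.8
   vertex 3.1 0.9 4.7
   vertex 1.5 3.5 4.4
  endloop
 endfacet
 facet normal 0.872 -0.487 -0.042
  outer loop
   vertex 4.1 2.7 4.6
   vertex 3.1 0.9 4.7
   vertex 5.0 4.6 1.3
  endloop
 endfacet
 facet normal 0.212 0.821 0.530
  outer loop
   vertex 4.1 2.7 4.6
   vertex 5.0 4.6 1.3
   vertex 1.5 3.5 4.4
  endloop
 endfacet
 facet normal -0.051 0.084 0.995
  outer loop
   vertex 4.1 2.7 4.6
   vertex 1.5 3.5 4.4
   vertex 3.1 0.9 4.7
  endloop
 endfacet
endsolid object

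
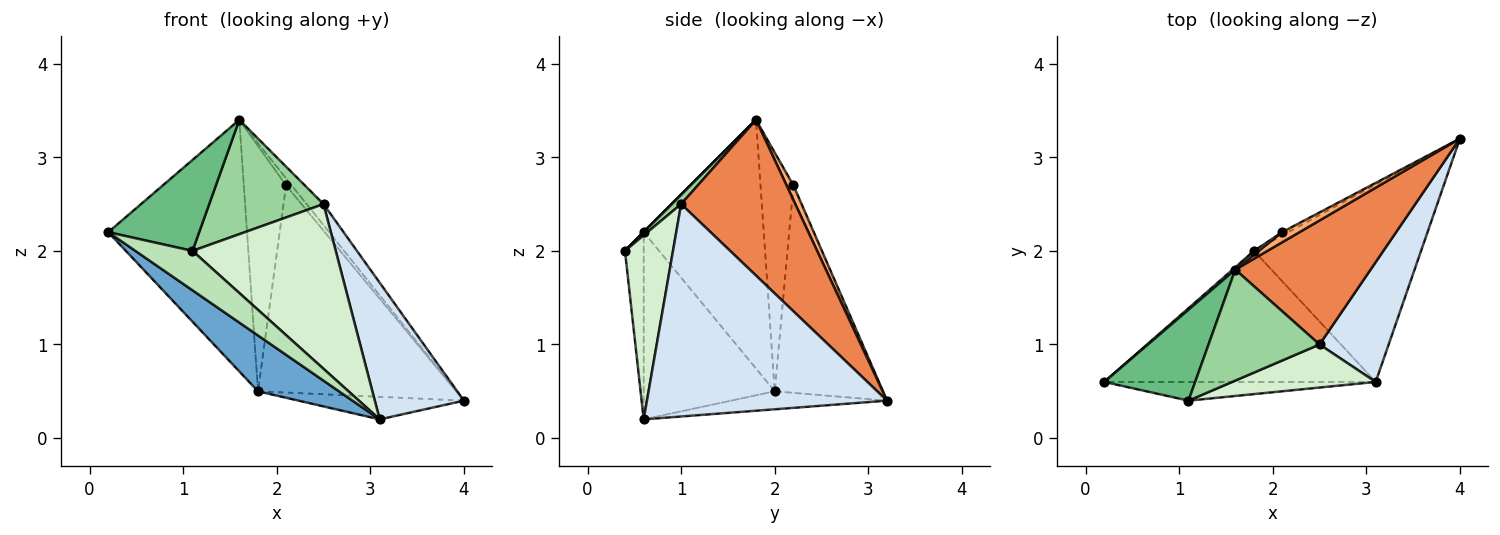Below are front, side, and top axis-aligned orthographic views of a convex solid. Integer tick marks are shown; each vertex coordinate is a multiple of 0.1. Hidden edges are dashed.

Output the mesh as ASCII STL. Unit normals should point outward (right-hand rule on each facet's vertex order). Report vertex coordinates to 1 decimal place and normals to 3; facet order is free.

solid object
 facet normal -0.536 -0.331 -0.777
  outer loop
   vertex 1.8 2.0 0.5
   vertex 3.1 0.6 0.2
   vertex 0.2 0.6 2.2
  endloop
 endfacet
 facet normal -0.106 0.113 -0.988
  outer loop
   vertex 1.8 2.0 0.5
   vertex 4.0 3.2 0.4
   vertex 3.1 0.6 0.2
  endloop
 endfacet
 facet normal -0.654 0.756 0.007
  outer loop
   vertex 1.8 2.0 0.5
   vertex 0.2 0.6 2.2
   vertex 1.6 1.8 3.4
  endloop
 endfacet
 facet normal 0.897 -0.333 0.292
  outer loop
   vertex 2.5 1.0 2.5
   vertex 3.1 0.6 0.2
   vertex 4.0 3.2 0.4
  endloop
 endfacet
 facet normal 0.750 0.111 0.652
  outer loop
   vertex 2.5 1.0 2.5
   vertex 4.0 3.2 0.4
   vertex 1.6 1.8 3.4
  endloop
 endfacet
 facet normal 0.571 0.467 0.675
  outer loop
   vertex 2.1 2.2 2.7
   vertex 1.6 1.8 3.4
   vertex 4.0 3.2 0.4
  endloop
 endfacet
 facet normal -0.479 0.878 -0.014
  outer loop
   vertex 2.1 2.2 2.7
   vertex 4.0 3.2 0.4
   vertex 1.8 2.0 0.5
  endloop
 endfacet
 facet normal -0.614 0.789 0.012
  outer loop
   vertex 2.1 2.2 2.7
   vertex 1.8 2.0 0.5
   vertex 1.6 1.8 3.4
  endloop
 endfacet
 facet normal 0.000 -0.707 0.707
  outer loop
   vertex 1.1 0.4 2.0
   vertex 1.6 1.8 3.4
   vertex 0.2 0.6 2.2
  endloop
 endfacet
 facet normal 0.059 -0.716 0.695
  outer loop
   vertex 1.1 0.4 2.0
   vertex 2.5 1.0 2.5
   vertex 1.6 1.8 3.4
  endloop
 endfacet
 facet normal -0.284 -0.866 -0.412
  outer loop
   vertex 1.1 0.4 2.0
   vertex 0.2 0.6 2.2
   vertex 3.1 0.6 0.2
  endloop
 endfacet
 facet normal 0.309 -0.920 0.241
  outer loop
   vertex 1.1 0.4 2.0
   vertex 3.1 0.6 0.2
   vertex 2.5 1.0 2.5
  endloop
 endfacet
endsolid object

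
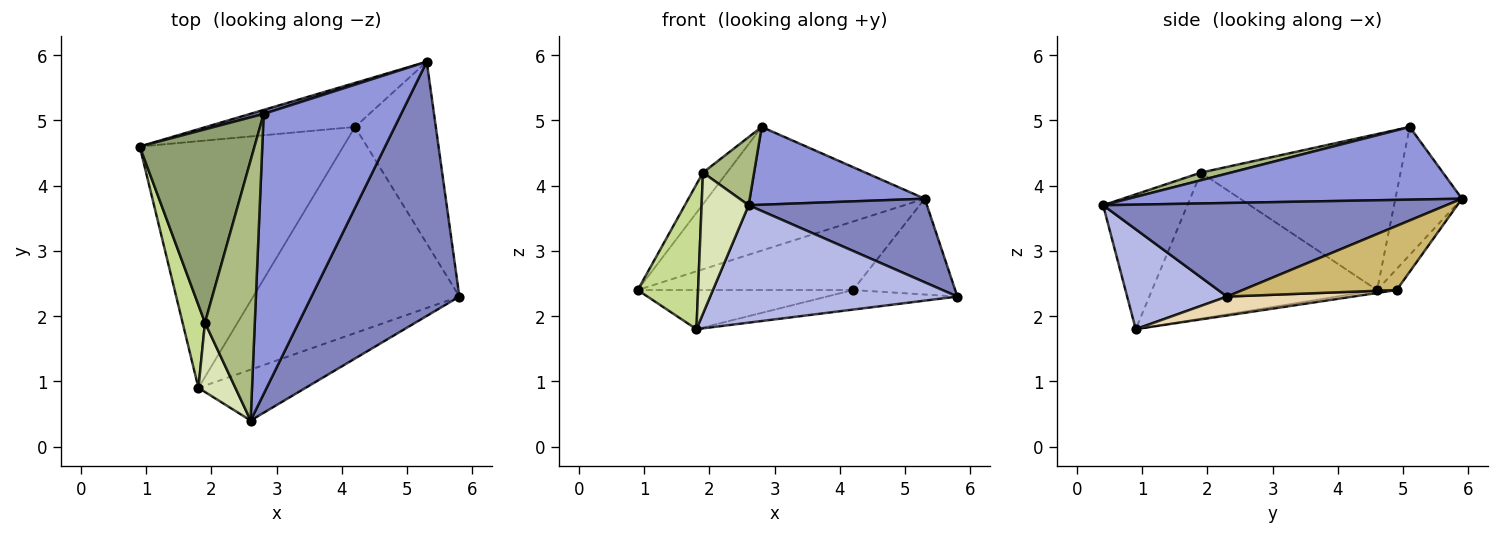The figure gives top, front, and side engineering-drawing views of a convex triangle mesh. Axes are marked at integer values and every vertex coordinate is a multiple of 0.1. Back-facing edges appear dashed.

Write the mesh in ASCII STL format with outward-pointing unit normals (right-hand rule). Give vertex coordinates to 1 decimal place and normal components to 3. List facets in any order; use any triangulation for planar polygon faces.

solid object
 facet normal -0.292 0.956 0.031
  outer loop
   vertex 5.3 5.9 3.8
   vertex 0.9 4.6 2.4
   vertex 2.8 5.1 4.9
  endloop
 endfacet
 facet normal 0.515 -0.268 0.814
  outer loop
   vertex 5.3 5.9 3.8
   vertex 2.6 0.4 3.7
   vertex 5.8 2.3 2.3
  endloop
 endfacet
 facet normal 0.454 -0.239 0.858
  outer loop
   vertex 5.3 5.9 3.8
   vertex 2.8 5.1 4.9
   vertex 2.6 0.4 3.7
  endloop
 endfacet
 facet normal 0.348 -0.860 -0.373
  outer loop
   vertex 1.8 0.9 1.8
   vertex 5.8 2.3 2.3
   vertex 2.6 0.4 3.7
  endloop
 endfacet
 facet normal -0.802 0.096 0.590
  outer loop
   vertex 1.9 1.9 4.2
   vertex 2.8 5.1 4.9
   vertex 0.9 4.6 2.4
  endloop
 endfacet
 facet normal 0.147 -0.251 0.957
  outer loop
   vertex 1.9 1.9 4.2
   vertex 2.6 0.4 3.7
   vertex 2.8 5.1 4.9
  endloop
 endfacet
 facet normal -0.955 -0.256 0.147
  outer loop
   vertex 1.9 1.9 4.2
   vertex 0.9 4.6 2.4
   vertex 1.8 0.9 1.8
  endloop
 endfacet
 facet normal -0.849 -0.474 0.233
  outer loop
   vertex 1.9 1.9 4.2
   vertex 1.8 0.9 1.8
   vertex 2.6 0.4 3.7
  endloop
 endfacet
 facet normal -0.076 0.839 -0.539
  outer loop
   vertex 4.2 4.9 2.4
   vertex 0.9 4.6 2.4
   vertex 5.3 5.9 3.8
  endloop
 endfacet
 facet normal 0.575 0.381 -0.724
  outer loop
   vertex 4.2 4.9 2.4
   vertex 5.3 5.9 3.8
   vertex 5.8 2.3 2.3
  endloop
 endfacet
 facet normal -0.014 0.157 -0.988
  outer loop
   vertex 4.2 4.9 2.4
   vertex 1.8 0.9 1.8
   vertex 0.9 4.6 2.4
  endloop
 endfacet
 facet normal 0.091 0.094 -0.991
  outer loop
   vertex 4.2 4.9 2.4
   vertex 5.8 2.3 2.3
   vertex 1.8 0.9 1.8
  endloop
 endfacet
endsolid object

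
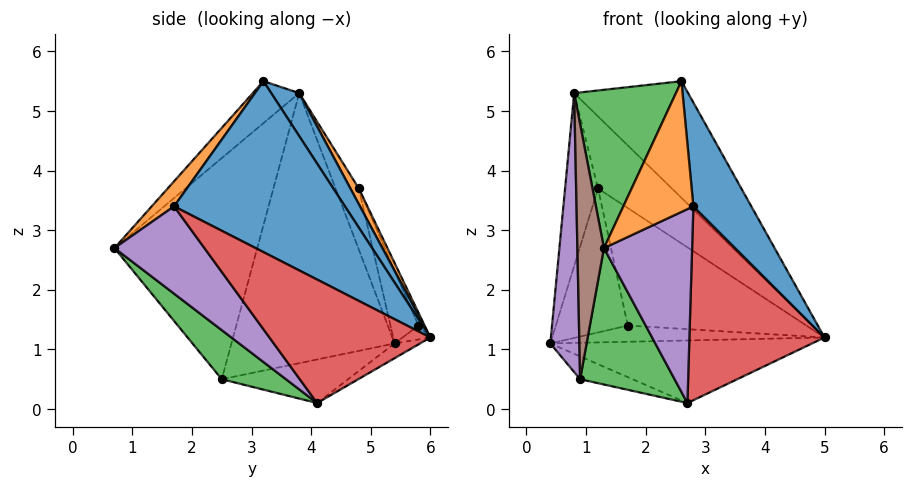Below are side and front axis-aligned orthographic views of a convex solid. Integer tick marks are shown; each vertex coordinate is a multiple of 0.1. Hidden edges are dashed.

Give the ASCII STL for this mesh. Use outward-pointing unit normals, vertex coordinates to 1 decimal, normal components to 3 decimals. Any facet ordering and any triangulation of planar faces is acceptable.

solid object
 facet normal 0.902 -0.306 0.304
  outer loop
   vertex 2.8 1.7 3.4
   vertex 5.0 6.0 1.2
   vertex 2.6 3.2 5.5
  endloop
 endfacet
 facet normal 0.248 -0.777 0.579
  outer loop
   vertex 2.8 1.7 3.4
   vertex 2.6 3.2 5.5
   vertex 1.3 0.7 2.7
  endloop
 endfacet
 facet normal 0.443 -0.653 -0.614
  outer loop
   vertex 2.7 4.1 0.1
   vertex 1.3 0.7 2.7
   vertex 0.9 2.5 0.5
  endloop
 endfacet
 facet normal 0.688 -0.577 -0.441
  outer loop
   vertex 2.7 4.1 0.1
   vertex 5.0 6.0 1.2
   vertex 2.8 1.7 3.4
  endloop
 endfacet
 facet normal 0.631 -0.618 -0.469
  outer loop
   vertex 2.7 4.1 0.1
   vertex 2.8 1.7 3.4
   vertex 1.3 0.7 2.7
  endloop
 endfacet
 facet normal -0.053 0.548 -0.835
  outer loop
   vertex 2.7 4.1 0.1
   vertex 0.4 5.4 1.1
   vertex 5.0 6.0 1.2
  endloop
 endfacet
 facet normal -0.329 0.137 -0.934
  outer loop
   vertex 2.7 4.1 0.1
   vertex 0.9 2.5 0.5
   vertex 0.4 5.4 1.1
  endloop
 endfacet
 facet normal -0.085 0.760 -0.644
  outer loop
   vertex 1.7 5.8 1.4
   vertex 5.0 6.0 1.2
   vertex 0.4 5.4 1.1
  endloop
 endfacet
 facet normal -0.344 0.886 0.310
  outer loop
   vertex 1.7 5.8 1.4
   vertex 0.4 5.4 1.1
   vertex 1.2 4.8 3.7
  endloop
 endfacet
 facet normal -0.032 0.919 0.393
  outer loop
   vertex 1.7 5.8 1.4
   vertex 1.2 4.8 3.7
   vertex 5.0 6.0 1.2
  endloop
 endfacet
 facet normal 0.189 0.771 0.608
  outer loop
   vertex 0.8 3.8 5.3
   vertex 2.6 3.2 5.5
   vertex 5.0 6.0 1.2
  endloop
 endfacet
 facet normal 0.095 0.833 0.545
  outer loop
   vertex 0.8 3.8 5.3
   vertex 5.0 6.0 1.2
   vertex 1.2 4.8 3.7
  endloop
 endfacet
 facet normal -0.293 -0.642 0.709
  outer loop
   vertex 0.8 3.8 5.3
   vertex 1.3 0.7 2.7
   vertex 2.6 3.2 5.5
  endloop
 endfacet
 facet normal -0.542 0.767 0.344
  outer loop
   vertex 0.8 3.8 5.3
   vertex 1.2 4.8 3.7
   vertex 0.4 5.4 1.1
  endloop
 endfacet
 facet normal -0.984 -0.175 0.027
  outer loop
   vertex 0.8 3.8 5.3
   vertex 0.4 5.4 1.1
   vertex 0.9 2.5 0.5
  endloop
 endfacet
 facet normal -0.983 -0.183 0.029
  outer loop
   vertex 0.8 3.8 5.3
   vertex 0.9 2.5 0.5
   vertex 1.3 0.7 2.7
  endloop
 endfacet
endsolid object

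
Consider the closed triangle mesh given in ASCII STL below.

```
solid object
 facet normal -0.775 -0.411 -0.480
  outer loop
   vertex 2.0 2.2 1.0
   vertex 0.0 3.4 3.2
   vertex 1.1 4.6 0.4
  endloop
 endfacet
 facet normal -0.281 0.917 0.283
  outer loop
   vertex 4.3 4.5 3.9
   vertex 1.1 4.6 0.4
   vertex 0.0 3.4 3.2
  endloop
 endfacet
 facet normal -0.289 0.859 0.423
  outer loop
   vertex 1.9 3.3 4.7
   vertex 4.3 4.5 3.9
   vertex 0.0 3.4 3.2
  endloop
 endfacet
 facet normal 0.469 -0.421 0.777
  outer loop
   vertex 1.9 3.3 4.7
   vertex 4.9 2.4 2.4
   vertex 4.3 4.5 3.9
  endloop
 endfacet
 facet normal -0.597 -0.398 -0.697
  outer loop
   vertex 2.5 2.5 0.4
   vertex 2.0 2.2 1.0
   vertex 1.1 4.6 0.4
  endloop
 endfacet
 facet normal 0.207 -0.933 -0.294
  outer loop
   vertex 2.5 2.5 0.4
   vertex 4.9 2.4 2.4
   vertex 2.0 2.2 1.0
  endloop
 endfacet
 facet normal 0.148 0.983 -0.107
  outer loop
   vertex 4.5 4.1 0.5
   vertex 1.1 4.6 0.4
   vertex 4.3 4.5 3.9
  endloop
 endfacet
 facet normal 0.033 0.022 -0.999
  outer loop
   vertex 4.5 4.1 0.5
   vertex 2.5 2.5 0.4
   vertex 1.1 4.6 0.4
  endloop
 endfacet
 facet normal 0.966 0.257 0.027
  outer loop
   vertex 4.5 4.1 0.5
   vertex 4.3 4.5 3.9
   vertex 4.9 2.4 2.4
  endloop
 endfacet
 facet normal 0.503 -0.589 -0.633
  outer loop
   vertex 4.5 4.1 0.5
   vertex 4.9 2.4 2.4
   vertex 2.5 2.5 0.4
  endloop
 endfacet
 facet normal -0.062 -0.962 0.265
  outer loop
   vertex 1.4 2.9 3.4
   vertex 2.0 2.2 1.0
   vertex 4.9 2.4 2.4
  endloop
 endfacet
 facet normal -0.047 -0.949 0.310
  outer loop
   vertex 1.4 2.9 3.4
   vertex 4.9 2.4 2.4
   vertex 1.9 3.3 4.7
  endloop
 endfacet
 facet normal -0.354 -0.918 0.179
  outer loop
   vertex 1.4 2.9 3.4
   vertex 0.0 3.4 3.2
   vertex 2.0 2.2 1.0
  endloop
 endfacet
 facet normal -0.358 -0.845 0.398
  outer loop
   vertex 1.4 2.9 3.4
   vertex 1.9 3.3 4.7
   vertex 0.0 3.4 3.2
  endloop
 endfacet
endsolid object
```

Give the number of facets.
14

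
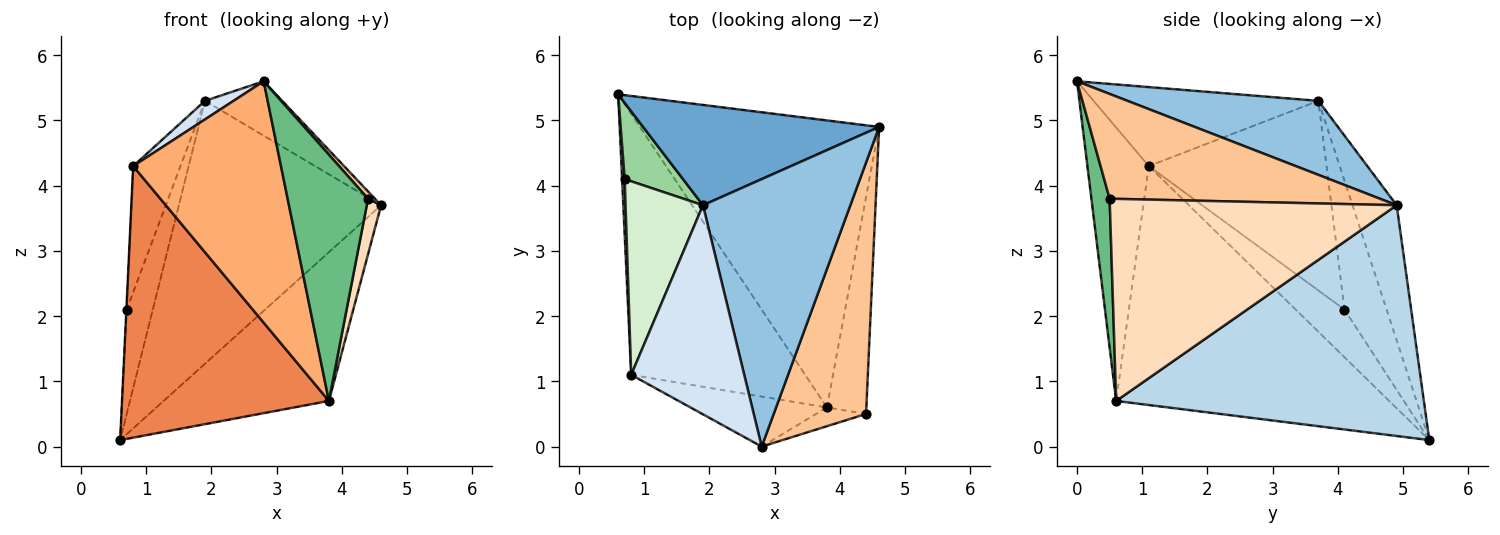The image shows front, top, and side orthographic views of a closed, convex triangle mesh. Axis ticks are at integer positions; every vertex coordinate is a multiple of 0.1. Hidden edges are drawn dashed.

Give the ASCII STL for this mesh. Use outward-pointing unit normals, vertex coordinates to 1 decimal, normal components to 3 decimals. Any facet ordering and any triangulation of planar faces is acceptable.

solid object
 facet normal -0.200 0.915 0.349
  outer loop
   vertex 1.9 3.7 5.3
   vertex 4.6 4.9 3.7
   vertex 0.6 5.4 0.1
  endloop
 endfacet
 facet normal 0.442 0.179 0.879
  outer loop
   vertex 1.9 3.7 5.3
   vertex 2.8 0.0 5.6
   vertex 4.6 4.9 3.7
  endloop
 endfacet
 facet normal 0.651 0.349 -0.674
  outer loop
   vertex 3.8 0.6 0.7
   vertex 0.6 5.4 0.1
   vertex 4.6 4.9 3.7
  endloop
 endfacet
 facet normal -0.571 -0.073 0.817
  outer loop
   vertex 0.8 1.1 4.3
   vertex 2.8 0.0 5.6
   vertex 1.9 3.7 5.3
  endloop
 endfacet
 facet normal -0.689 -0.522 -0.502
  outer loop
   vertex 0.8 1.1 4.3
   vertex 0.6 5.4 0.1
   vertex 3.8 0.6 0.7
  endloop
 endfacet
 facet normal -0.377 -0.907 -0.188
  outer loop
   vertex 0.8 1.1 4.3
   vertex 3.8 0.6 0.7
   vertex 2.8 0.0 5.6
  endloop
 endfacet
 facet normal 0.750 -0.019 0.661
  outer loop
   vertex 4.4 0.5 3.8
   vertex 4.6 4.9 3.7
   vertex 2.8 0.0 5.6
  endloop
 endfacet
 facet normal 0.980 -0.049 -0.191
  outer loop
   vertex 4.4 0.5 3.8
   vertex 3.8 0.6 0.7
   vertex 4.6 4.9 3.7
  endloop
 endfacet
 facet normal 0.221 -0.973 -0.074
  outer loop
   vertex 4.4 0.5 3.8
   vertex 2.8 0.0 5.6
   vertex 3.8 0.6 0.7
  endloop
 endfacet
 facet normal -0.794 0.491 0.359
  outer loop
   vertex 0.7 4.1 2.1
   vertex 1.9 3.7 5.3
   vertex 0.6 5.4 0.1
  endloop
 endfacet
 facet normal -0.999 0.006 0.054
  outer loop
   vertex 0.7 4.1 2.1
   vertex 0.6 5.4 0.1
   vertex 0.8 1.1 4.3
  endloop
 endfacet
 facet normal -0.899 0.239 0.367
  outer loop
   vertex 0.7 4.1 2.1
   vertex 0.8 1.1 4.3
   vertex 1.9 3.7 5.3
  endloop
 endfacet
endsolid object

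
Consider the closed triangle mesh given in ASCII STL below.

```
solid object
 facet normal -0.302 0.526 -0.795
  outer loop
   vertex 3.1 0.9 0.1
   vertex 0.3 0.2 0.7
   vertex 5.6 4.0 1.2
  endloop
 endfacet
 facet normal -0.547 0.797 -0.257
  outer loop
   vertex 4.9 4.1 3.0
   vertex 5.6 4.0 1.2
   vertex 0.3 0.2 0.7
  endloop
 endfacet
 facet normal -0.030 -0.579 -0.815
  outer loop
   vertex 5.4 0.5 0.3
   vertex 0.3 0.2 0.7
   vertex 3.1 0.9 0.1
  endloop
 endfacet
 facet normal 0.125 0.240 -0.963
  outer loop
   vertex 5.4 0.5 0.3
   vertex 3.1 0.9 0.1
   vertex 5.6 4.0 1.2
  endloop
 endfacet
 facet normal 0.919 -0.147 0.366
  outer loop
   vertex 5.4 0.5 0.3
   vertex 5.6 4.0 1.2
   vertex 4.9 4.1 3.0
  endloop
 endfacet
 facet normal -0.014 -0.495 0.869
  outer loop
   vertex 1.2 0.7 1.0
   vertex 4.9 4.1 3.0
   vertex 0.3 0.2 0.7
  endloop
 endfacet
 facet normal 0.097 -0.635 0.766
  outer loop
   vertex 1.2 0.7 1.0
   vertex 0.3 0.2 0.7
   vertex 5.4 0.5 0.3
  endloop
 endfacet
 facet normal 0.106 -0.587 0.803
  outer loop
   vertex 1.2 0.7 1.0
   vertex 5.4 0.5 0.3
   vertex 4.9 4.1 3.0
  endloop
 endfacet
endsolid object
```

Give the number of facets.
8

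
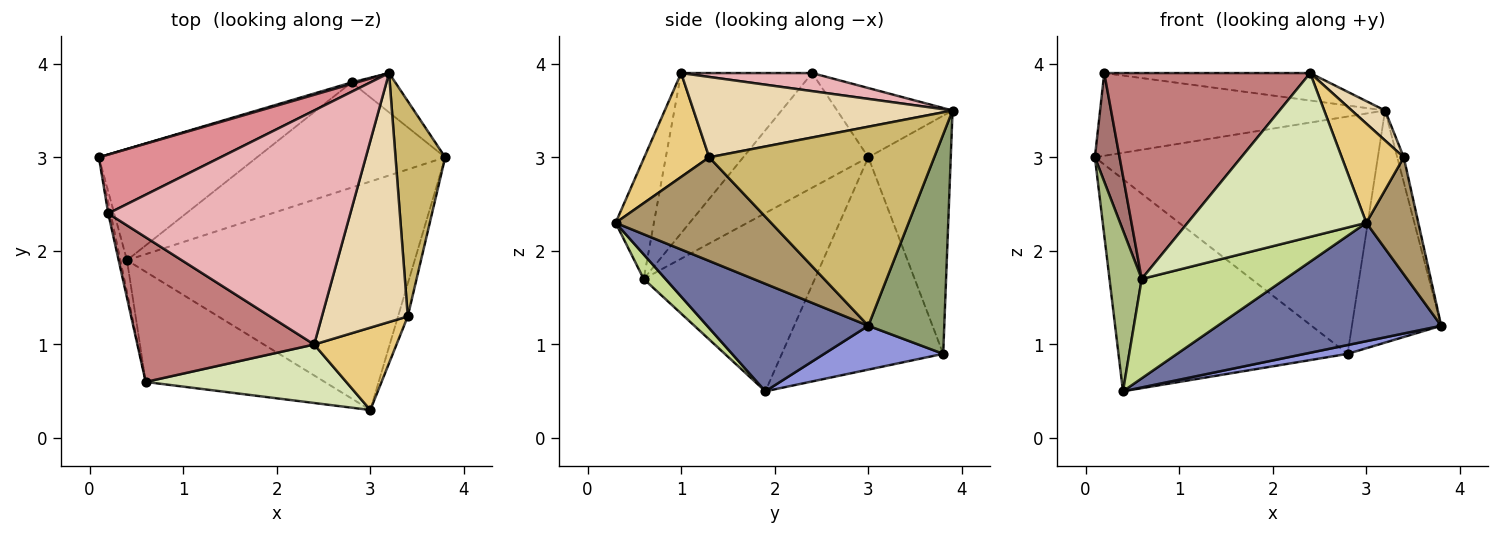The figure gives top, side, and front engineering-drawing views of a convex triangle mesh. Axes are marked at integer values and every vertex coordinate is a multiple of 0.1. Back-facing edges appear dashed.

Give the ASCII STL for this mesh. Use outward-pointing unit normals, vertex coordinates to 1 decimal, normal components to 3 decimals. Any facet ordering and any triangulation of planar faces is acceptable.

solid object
 facet normal 0.315 -0.437 -0.843
  outer loop
   vertex 0.4 1.9 0.5
   vertex 3.8 3.0 1.2
   vertex 3.0 0.3 2.3
  endloop
 endfacet
 facet normal -0.529 0.751 -0.394
  outer loop
   vertex 2.8 3.8 0.9
   vertex 0.4 1.9 0.5
   vertex 0.1 3.0 3.0
  endloop
 endfacet
 facet normal 0.226 -0.081 -0.971
  outer loop
   vertex 2.8 3.8 0.9
   vertex 3.8 3.0 1.2
   vertex 0.4 1.9 0.5
  endloop
 endfacet
 facet normal -0.280 0.960 0.006
  outer loop
   vertex 2.8 3.8 0.9
   vertex 0.1 3.0 3.0
   vertex 3.2 3.9 3.5
  endloop
 endfacet
 facet normal 0.643 0.755 -0.128
  outer loop
   vertex 2.8 3.8 0.9
   vertex 3.2 3.9 3.5
   vertex 3.8 3.0 1.2
  endloop
 endfacet
 facet normal -0.982 -0.185 -0.037
  outer loop
   vertex 0.6 0.6 1.7
   vertex 0.1 3.0 3.0
   vertex 0.4 1.9 0.5
  endloop
 endfacet
 facet normal 0.101 -0.666 -0.739
  outer loop
   vertex 0.6 0.6 1.7
   vertex 0.4 1.9 0.5
   vertex 3.0 0.3 2.3
  endloop
 endfacet
 facet normal -0.198 -0.923 0.330
  outer loop
   vertex 2.4 1.0 3.9
   vertex 0.6 0.6 1.7
   vertex 3.0 0.3 2.3
  endloop
 endfacet
 facet normal 0.945 -0.316 -0.088
  outer loop
   vertex 3.4 1.3 3.0
   vertex 3.0 0.3 2.3
   vertex 3.8 3.0 1.2
  endloop
 endfacet
 facet normal 0.970 0.028 0.242
  outer loop
   vertex 3.4 1.3 3.0
   vertex 3.8 3.0 1.2
   vertex 3.2 3.9 3.5
  endloop
 endfacet
 facet normal 0.627 -0.599 0.497
  outer loop
   vertex 3.4 1.3 3.0
   vertex 2.4 1.0 3.9
   vertex 3.0 0.3 2.3
  endloop
 endfacet
 facet normal 0.681 -0.087 0.727
  outer loop
   vertex 3.4 1.3 3.0
   vertex 3.2 3.9 3.5
   vertex 2.4 1.0 3.9
  endloop
 endfacet
 facet normal -0.981 -0.194 -0.020
  outer loop
   vertex 0.2 2.4 3.9
   vertex 0.1 3.0 3.0
   vertex 0.6 0.6 1.7
  endloop
 endfacet
 facet normal -0.462 -0.726 0.510
  outer loop
   vertex 0.2 2.4 3.9
   vertex 0.6 0.6 1.7
   vertex 2.4 1.0 3.9
  endloop
 endfacet
 facet normal -0.313 0.774 0.551
  outer loop
   vertex 0.2 2.4 3.9
   vertex 3.2 3.9 3.5
   vertex 0.1 3.0 3.0
  endloop
 endfacet
 facet normal 0.074 0.116 0.990
  outer loop
   vertex 0.2 2.4 3.9
   vertex 2.4 1.0 3.9
   vertex 3.2 3.9 3.5
  endloop
 endfacet
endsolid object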